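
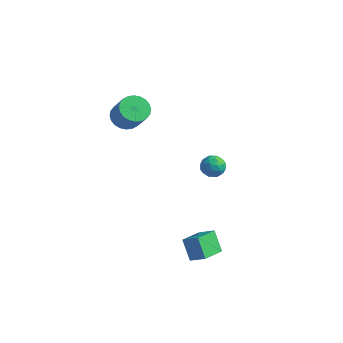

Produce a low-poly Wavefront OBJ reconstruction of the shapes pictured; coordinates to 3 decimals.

v 0.309 4.085 -0.641
v 0.998 3.855 -0.522
v 0.002 2.985 -0.978
v 0.691 2.755 -0.859
v 0.264 2.947 -0.291
v 0.454 3.627 -0.083
v 0.546 3.213 -1.417
v 0.736 3.893 -1.209
v 1.145 3.317 -1.002
v 0.97 3.152 -0.306
v 0.03 3.688 -1.194
v -0.145 3.523 -0.498
v 0.681 4.067 -0.552
v 0.319 2.773 -0.948
v 0.068 2.886 -0.614
v 0.473 2.751 -0.545
v 0.361 3.932 -0.294
v 0.766 3.797 -0.224
v 0.334 3.264 -0.088
v 0.234 3.043 -1.276
v 0.639 2.908 -1.206
v 0.527 4.089 -0.955
v 0.932 3.954 -0.886
v 0.666 3.576 -1.412
v 1.172 3.615 -0.764
v 0.991 2.969 -0.962
v 0.906 3.238 -1.29
v 1.018 3.637 -1.168
v 1.069 3.519 -0.355
v 0.889 2.872 -0.553
v 0.638 2.985 -0.219
v 0.749 3.384 -0.097
v 1.156 3.202 -0.637
v 0.111 3.968 -0.947
v -0.069 3.321 -1.145
v 0.251 3.456 -1.403
v 0.362 3.855 -1.281
v 0.009 3.871 -0.538
v -0.172 3.225 -0.736
v -0.018 3.203 -0.332
v 0.094 3.602 -0.21
v -0.156 3.638 -0.863
v -3.545 1.222 2.586
v -3.071 0.698 2.096
v -2.141 0.374 3.344
v -2.615 0.898 3.834
v -2.911 0.99 2.053
v -1.981 0.666 3.301
v -2.848 1.318 2.091
v -1.918 0.993 3.34
v -2.891 1.631 2.205
v -1.961 1.306 3.453
v -3.034 1.881 2.376
v -2.104 1.557 3.624
v -3.254 2.032 2.58
v -2.324 1.707 3.828
v -3.519 2.059 2.784
v -2.589 1.734 4.032
v -3.788 1.959 2.958
v -2.858 1.634 4.206
v -4.019 1.746 3.076
v -3.089 1.422 4.324
v -4.179 1.454 3.119
v -3.249 1.13 4.367
v -4.242 1.127 3.08
v -3.312 0.802 4.329
v -4.199 0.814 2.967
v -3.269 0.489 4.215
v -4.056 0.563 2.796
v -3.126 0.239 4.044
v -3.836 0.413 2.592
v -2.906 0.088 3.84
v -3.571 0.386 2.388
v -2.641 0.061 3.636
v -3.302 0.486 2.214
v -2.372 0.161 3.462
v 3.456 -2.19 -3.011
v 2.76 -1.921 -1.946
v 3.435 -0.826 -3.368
v 2.74 -0.558 -2.303
v 4.3 -2.042 -2.497
v 3.605 -1.774 -1.432
v 4.28 -0.679 -2.854
v 3.584 -0.41 -1.789
f 1 38 17
f 38 12 41
f 17 41 6
f 38 41 17
f 1 17 13
f 17 6 18
f 13 18 2
f 17 18 13
f 1 13 22
f 13 2 23
f 22 23 8
f 13 23 22
f 1 22 34
f 22 8 37
f 34 37 11
f 22 37 34
f 1 34 38
f 34 11 42
f 38 42 12
f 34 42 38
f 2 18 29
f 18 6 32
f 29 32 10
f 18 32 29
f 6 41 19
f 41 12 40
f 19 40 5
f 41 40 19
f 12 42 39
f 42 11 35
f 39 35 3
f 42 35 39
f 11 37 36
f 37 8 24
f 36 24 7
f 37 24 36
f 8 23 28
f 23 2 25
f 28 25 9
f 23 25 28
f 4 30 16
f 30 10 31
f 16 31 5
f 30 31 16
f 4 16 14
f 16 5 15
f 14 15 3
f 16 15 14
f 4 14 21
f 14 3 20
f 21 20 7
f 14 20 21
f 4 21 26
f 21 7 27
f 26 27 9
f 21 27 26
f 4 26 30
f 26 9 33
f 30 33 10
f 26 33 30
f 5 31 19
f 31 10 32
f 19 32 6
f 31 32 19
f 3 15 39
f 15 5 40
f 39 40 12
f 15 40 39
f 7 20 36
f 20 3 35
f 36 35 11
f 20 35 36
f 9 27 28
f 27 7 24
f 28 24 8
f 27 24 28
f 10 33 29
f 33 9 25
f 29 25 2
f 33 25 29
f 44 43 47
f 44 47 45
f 45 47 48
f 45 48 46
f 47 43 49
f 47 49 48
f 48 49 50
f 48 50 46
f 49 43 51
f 49 51 50
f 50 51 52
f 50 52 46
f 51 43 53
f 51 53 52
f 52 53 54
f 52 54 46
f 53 43 55
f 53 55 54
f 54 55 56
f 54 56 46
f 55 43 57
f 55 57 56
f 56 57 58
f 56 58 46
f 57 43 59
f 57 59 58
f 58 59 60
f 58 60 46
f 59 43 61
f 59 61 60
f 60 61 62
f 60 62 46
f 61 43 63
f 61 63 62
f 62 63 64
f 62 64 46
f 63 43 65
f 63 65 64
f 64 65 66
f 64 66 46
f 65 43 67
f 65 67 66
f 66 67 68
f 66 68 46
f 67 43 69
f 67 69 68
f 68 69 70
f 68 70 46
f 69 43 71
f 69 71 70
f 70 71 72
f 70 72 46
f 71 43 73
f 71 73 72
f 72 73 74
f 72 74 46
f 73 43 75
f 73 75 74
f 74 75 76
f 74 76 46
f 75 43 44
f 75 44 76
f 76 44 45
f 76 45 46
f 78 80 77
f 81 78 77
f 77 80 79
f 79 81 77
f 78 84 80
f 82 78 81
f 82 84 78
f 80 84 79
f 83 81 79
f 79 84 83
f 83 82 81
f 84 82 83



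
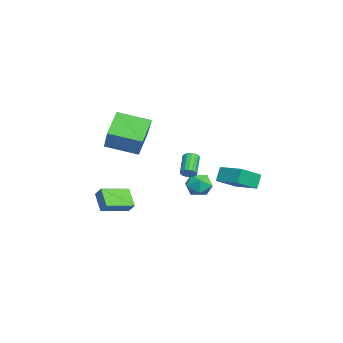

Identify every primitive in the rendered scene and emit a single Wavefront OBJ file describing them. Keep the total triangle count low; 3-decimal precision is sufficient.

v -1.621 1.905 -1.499
v -1.054 2.238 -2.195
v -1.846 0.602 -2.305
v -1.279 0.935 -3.001
v -0.906 0.697 -2.153
v -0.767 1.502 -1.654
v -2.133 1.338 -2.846
v -1.994 2.143 -2.347
v -1.371 1.887 -3.027
v -0.612 1.491 -2.599
v -2.288 1.349 -1.901
v -1.529 0.953 -1.473
v -0.805 -2.767 -4.199
v -1.836 -3.147 -3.192
v -0.363 -2.379 -3.599
v -1.394 -2.759 -2.593
v 0.134 -4.381 -3.847
v -0.897 -4.761 -2.841
v 0.576 -3.993 -3.248
v -0.455 -4.373 -2.241
v 0.089 0.818 -0.76
v 0.384 1.06 -0.421
v -0.814 1.203 0.519
v -1.109 0.962 0.18
v 0.296 1.24 -0.561
v -0.902 1.383 0.38
v 0.161 1.323 -0.746
v -1.038 1.467 0.194
v 0.009 1.291 -0.934
v -1.189 1.434 0.006
v -0.124 1.15 -1.083
v -1.323 1.294 -0.143
v -0.209 0.934 -1.158
v -1.407 1.077 -0.217
v -0.225 0.691 -1.141
v -1.423 0.834 -0.201
v -0.169 0.477 -1.037
v -1.368 0.621 -0.097
v -0.054 0.341 -0.87
v -1.253 0.485 0.07
v 0.094 0.315 -0.678
v -1.105 0.459 0.263
v 0.24 0.404 -0.504
v -0.958 0.547 0.436
v 0.353 0.588 -0.389
v -0.846 0.731 0.551
v 0.404 0.824 -0.359
v -0.794 0.968 0.581
v 3.847 2.409 0.043
v 3.388 2.643 0.946
v 2.808 3.537 -0.778
v 2.348 3.771 0.125
v 4.952 3.609 0.295
v 4.492 3.843 1.198
v 3.912 4.737 -0.526
v 3.453 4.971 0.377
v 1.401 -4.058 1.85
v 0.062 -3.574 3.093
v 1.601 -2.047 1.281
v 0.262 -1.562 2.524
v 2.918 -3.778 3.376
v 1.579 -3.293 4.619
v 3.118 -1.766 2.807
v 1.779 -1.282 4.05
f 1 12 6
f 1 6 2
f 1 2 8
f 1 8 11
f 1 11 12
f 2 6 10
f 6 12 5
f 12 11 3
f 11 8 7
f 8 2 9
f 4 10 5
f 4 5 3
f 4 3 7
f 4 7 9
f 4 9 10
f 5 10 6
f 3 5 12
f 7 3 11
f 9 7 8
f 10 9 2
f 14 16 13
f 17 14 13
f 13 16 15
f 15 17 13
f 14 20 16
f 18 14 17
f 18 20 14
f 16 20 15
f 19 17 15
f 15 20 19
f 19 18 17
f 20 18 19
f 22 21 25
f 22 25 23
f 23 25 26
f 23 26 24
f 25 21 27
f 25 27 26
f 26 27 28
f 26 28 24
f 27 21 29
f 27 29 28
f 28 29 30
f 28 30 24
f 29 21 31
f 29 31 30
f 30 31 32
f 30 32 24
f 31 21 33
f 31 33 32
f 32 33 34
f 32 34 24
f 33 21 35
f 33 35 34
f 34 35 36
f 34 36 24
f 35 21 37
f 35 37 36
f 36 37 38
f 36 38 24
f 37 21 39
f 37 39 38
f 38 39 40
f 38 40 24
f 39 21 41
f 39 41 40
f 40 41 42
f 40 42 24
f 41 21 43
f 41 43 42
f 42 43 44
f 42 44 24
f 43 21 45
f 43 45 44
f 44 45 46
f 44 46 24
f 45 21 47
f 45 47 46
f 46 47 48
f 46 48 24
f 47 21 22
f 47 22 48
f 48 22 23
f 48 23 24
f 50 52 49
f 53 50 49
f 49 52 51
f 51 53 49
f 50 56 52
f 54 50 53
f 54 56 50
f 52 56 51
f 55 53 51
f 51 56 55
f 55 54 53
f 56 54 55
f 58 60 57
f 61 58 57
f 57 60 59
f 59 61 57
f 58 64 60
f 62 58 61
f 62 64 58
f 60 64 59
f 63 61 59
f 59 64 63
f 63 62 61
f 64 62 63



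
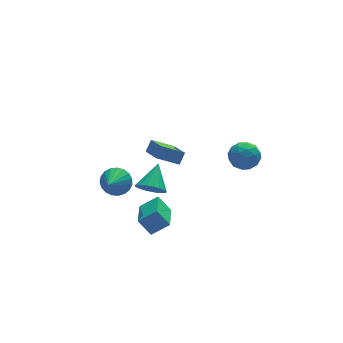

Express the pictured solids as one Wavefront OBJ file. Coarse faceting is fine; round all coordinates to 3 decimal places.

v -0.662 -0.55 -1.103
v 0.084 -0.607 -1.688
v 0.282 0.63 -0.017
v -0.117 -0.305 -1.842
v -0.413 -0.044 -1.868
v -0.752 0.129 -1.761
v -1.075 0.184 -1.541
v -1.327 0.113 -1.245
v -1.464 -0.073 -0.924
v -1.461 -0.341 -0.635
v -1.321 -0.646 -0.426
v -1.067 -0.934 -0.334
v -0.742 -1.155 -0.375
v -0.404 -1.272 -0.542
v -0.11 -1.264 -0.806
v 0.089 -1.132 -1.121
v 0.157 -0.9 -1.433
v 3.116 -2.84 2.7
v 3.884 -2.69 3.338
v 4.076 -3.77 1.762
v 4.844 -3.62 2.4
v 4.052 -4.178 2.685
v 3.459 -3.603 3.265
v 4.501 -2.857 1.835
v 3.908 -2.282 2.415
v 4.74 -2.701 2.803
v 4.463 -3.517 3.329
v 3.497 -2.943 1.771
v 3.22 -3.759 2.297
v 3.416 -2.683 3.102
v 4.544 -3.777 1.998
v 4.079 -4.104 2.166
v 4.53 -4.017 2.541
v 3.166 -3.22 3.058
v 3.617 -3.132 3.433
v 3.716 -4.006 3.049
v 4.343 -3.328 1.667
v 4.794 -3.24 2.042
v 3.43 -2.443 2.559
v 3.881 -2.356 2.934
v 4.244 -2.454 2.051
v 4.37 -2.602 3.162
v 4.935 -3.149 2.611
v 4.733 -2.7 2.279
v 4.384 -2.362 2.62
v 4.207 -3.082 3.471
v 4.772 -3.628 2.919
v 4.306 -3.956 3.087
v 3.957 -3.618 3.428
v 4.71 -3.088 3.157
v 3.188 -2.832 2.181
v 3.753 -3.378 1.629
v 4.003 -2.842 1.672
v 3.654 -2.504 2.013
v 3.025 -3.311 2.489
v 3.59 -3.858 1.938
v 3.576 -4.098 2.48
v 3.227 -3.76 2.821
v 3.25 -3.372 1.943
v 2.213 3.829 -2.667
v 2.125 1.912 -1.744
v 0.885 4.233 -1.955
v 0.797 2.316 -1.032
v 2.683 4.144 -1.968
v 2.595 2.227 -1.045
v 1.355 4.548 -1.256
v 1.267 2.631 -0.333
v -2.901 -4.358 -0.056
v -1.87 -4.602 0.68
v -2.1 -2.519 -0.568
v -1.069 -2.763 0.167
v -2.331 -4.877 -1.027
v -1.3 -5.121 -0.292
v -1.53 -3.038 -1.54
v -0.499 -3.282 -0.804
v -1.776 2.217 -2.328
v -1.204 1.479 -2.687
v -2.704 1.023 -1.352
v -0.994 1.593 -2.347
v -0.919 1.816 -2.003
v -0.992 2.107 -1.716
v -1.201 2.418 -1.535
v -1.509 2.694 -1.491
v -1.863 2.887 -1.591
v -2.202 2.965 -1.819
v -2.467 2.913 -2.135
v -2.613 2.741 -2.484
v -2.614 2.478 -2.807
v -2.47 2.17 -3.046
v -2.206 1.87 -3.161
v -1.867 1.63 -3.133
v -1.513 1.492 -2.965
f 2 1 4
f 2 4 3
f 4 1 5
f 4 5 3
f 5 1 6
f 5 6 3
f 6 1 7
f 6 7 3
f 7 1 8
f 7 8 3
f 8 1 9
f 8 9 3
f 9 1 10
f 9 10 3
f 10 1 11
f 10 11 3
f 11 1 12
f 11 12 3
f 12 1 13
f 12 13 3
f 13 1 14
f 13 14 3
f 14 1 15
f 14 15 3
f 15 1 16
f 15 16 3
f 16 1 17
f 16 17 3
f 17 1 2
f 17 2 3
f 18 55 34
f 55 29 58
f 34 58 23
f 55 58 34
f 18 34 30
f 34 23 35
f 30 35 19
f 34 35 30
f 18 30 39
f 30 19 40
f 39 40 25
f 30 40 39
f 18 39 51
f 39 25 54
f 51 54 28
f 39 54 51
f 18 51 55
f 51 28 59
f 55 59 29
f 51 59 55
f 19 35 46
f 35 23 49
f 46 49 27
f 35 49 46
f 23 58 36
f 58 29 57
f 36 57 22
f 58 57 36
f 29 59 56
f 59 28 52
f 56 52 20
f 59 52 56
f 28 54 53
f 54 25 41
f 53 41 24
f 54 41 53
f 25 40 45
f 40 19 42
f 45 42 26
f 40 42 45
f 21 47 33
f 47 27 48
f 33 48 22
f 47 48 33
f 21 33 31
f 33 22 32
f 31 32 20
f 33 32 31
f 21 31 38
f 31 20 37
f 38 37 24
f 31 37 38
f 21 38 43
f 38 24 44
f 43 44 26
f 38 44 43
f 21 43 47
f 43 26 50
f 47 50 27
f 43 50 47
f 22 48 36
f 48 27 49
f 36 49 23
f 48 49 36
f 20 32 56
f 32 22 57
f 56 57 29
f 32 57 56
f 24 37 53
f 37 20 52
f 53 52 28
f 37 52 53
f 26 44 45
f 44 24 41
f 45 41 25
f 44 41 45
f 27 50 46
f 50 26 42
f 46 42 19
f 50 42 46
f 61 63 60
f 64 61 60
f 60 63 62
f 62 64 60
f 61 67 63
f 65 61 64
f 65 67 61
f 63 67 62
f 66 64 62
f 62 67 66
f 66 65 64
f 67 65 66
f 69 71 68
f 72 69 68
f 68 71 70
f 70 72 68
f 69 75 71
f 73 69 72
f 73 75 69
f 71 75 70
f 74 72 70
f 70 75 74
f 74 73 72
f 75 73 74
f 77 76 79
f 77 79 78
f 79 76 80
f 79 80 78
f 80 76 81
f 80 81 78
f 81 76 82
f 81 82 78
f 82 76 83
f 82 83 78
f 83 76 84
f 83 84 78
f 84 76 85
f 84 85 78
f 85 76 86
f 85 86 78
f 86 76 87
f 86 87 78
f 87 76 88
f 87 88 78
f 88 76 89
f 88 89 78
f 89 76 90
f 89 90 78
f 90 76 91
f 90 91 78
f 91 76 92
f 91 92 78
f 92 76 77
f 92 77 78



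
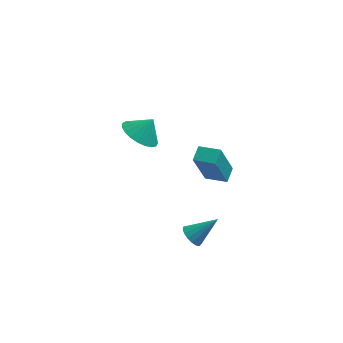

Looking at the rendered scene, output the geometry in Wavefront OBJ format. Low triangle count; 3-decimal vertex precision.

v 0.868 -2.031 2.146
v 0.31 -2.524 4.12
v 1.111 -1.3 2.397
v 0.553 -1.793 4.371
v 1.867 -2.427 2.329
v 1.309 -2.92 4.303
v 2.11 -1.696 2.58
v 1.552 -2.189 4.554
v 0.29 -1.867 -2.778
v 0.64 -2.34 -3.03
v 1.49 -1.533 -1.742
v 0.716 -2.095 -3.198
v 0.695 -1.798 -3.269
v 0.581 -1.517 -3.228
v 0.4 -1.316 -3.084
v 0.195 -1.241 -2.869
v 0.011 -1.31 -2.634
v -0.109 -1.506 -2.432
v -0.138 -1.785 -2.309
v -0.068 -2.083 -2.294
v 0.084 -2.332 -2.389
v 0.283 -2.474 -2.574
v 0.484 -2.477 -2.805
v -2.237 2.104 1.059
v -1.462 2.361 0.431
v -1.603 2.396 1.961
v -1.677 2.73 0.463
v -1.989 2.991 0.598
v -2.344 3.098 0.812
v -2.68 3.034 1.07
v -2.94 2.809 1.325
v -3.078 2.462 1.535
v -3.071 2.053 1.662
v -2.919 1.653 1.685
v -2.65 1.331 1.6
v -2.309 1.143 1.422
v -1.956 1.121 1.18
v -1.652 1.269 0.918
v -1.448 1.561 0.68
v -1.381 1.947 0.508
f 2 4 1
f 5 2 1
f 1 4 3
f 3 5 1
f 2 8 4
f 6 2 5
f 6 8 2
f 4 8 3
f 7 5 3
f 3 8 7
f 7 6 5
f 8 6 7
f 10 9 12
f 10 12 11
f 12 9 13
f 12 13 11
f 13 9 14
f 13 14 11
f 14 9 15
f 14 15 11
f 15 9 16
f 15 16 11
f 16 9 17
f 16 17 11
f 17 9 18
f 17 18 11
f 18 9 19
f 18 19 11
f 19 9 20
f 19 20 11
f 20 9 21
f 20 21 11
f 21 9 22
f 21 22 11
f 22 9 23
f 22 23 11
f 23 9 10
f 23 10 11
f 25 24 27
f 25 27 26
f 27 24 28
f 27 28 26
f 28 24 29
f 28 29 26
f 29 24 30
f 29 30 26
f 30 24 31
f 30 31 26
f 31 24 32
f 31 32 26
f 32 24 33
f 32 33 26
f 33 24 34
f 33 34 26
f 34 24 35
f 34 35 26
f 35 24 36
f 35 36 26
f 36 24 37
f 36 37 26
f 37 24 38
f 37 38 26
f 38 24 39
f 38 39 26
f 39 24 40
f 39 40 26
f 40 24 25
f 40 25 26



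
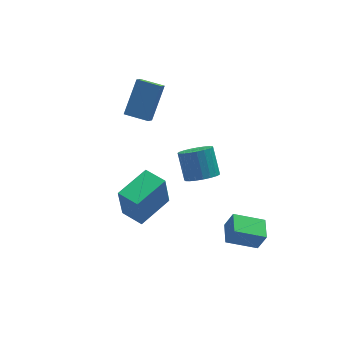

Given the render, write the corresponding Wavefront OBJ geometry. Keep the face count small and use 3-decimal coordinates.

v 2.451 1.602 -3.549
v 3.176 1.323 -3.287
v 3.154 2.3 -2.188
v 2.429 2.578 -2.451
v 3.269 1.569 -3.504
v 3.247 2.546 -2.405
v 3.221 1.821 -3.728
v 3.198 2.797 -2.63
v 3.039 2.035 -3.922
v 3.017 3.011 -2.824
v 2.756 2.174 -4.052
v 2.734 3.15 -2.953
v 2.42 2.214 -4.094
v 2.398 3.19 -2.996
v 2.09 2.148 -4.042
v 2.067 3.125 -2.944
v 1.822 1.988 -3.905
v 1.799 2.964 -2.807
v 1.662 1.761 -3.707
v 1.64 2.738 -2.608
v 1.64 1.506 -3.481
v 1.617 2.483 -2.383
v 1.757 1.268 -3.267
v 1.735 2.245 -2.169
v 1.995 1.088 -3.102
v 1.972 2.065 -2.003
v 2.311 0.996 -3.014
v 2.289 1.973 -1.916
v 2.652 1.01 -3.019
v 2.63 1.986 -1.92
v 2.958 1.125 -3.115
v 2.936 2.102 -2.017
v -1.75 -3.232 -0.334
v -1.946 -3.323 1.282
v -2.321 -2.304 -0.351
v -2.517 -2.395 1.265
v -0.283 -2.325 -0.105
v -0.479 -2.416 1.511
v -0.854 -1.397 -0.122
v -1.05 -1.488 1.494
v -0.891 2.482 1.409
v -0.023 3.43 2.754
v -0.558 3.022 0.814
v 0.309 3.971 2.158
v 0.011 1.809 1.302
v 0.878 2.758 2.646
v 0.343 2.35 0.706
v 1.211 3.298 2.051
v 2.185 -2.547 -3.889
v 2.519 -2.712 -2.971
v 2.469 -1.529 -3.809
v 2.803 -1.694 -2.892
v 3.557 -2.886 -4.448
v 3.891 -3.051 -3.531
v 3.841 -1.868 -4.369
v 4.175 -2.033 -3.451
f 2 1 5
f 2 5 3
f 3 5 6
f 3 6 4
f 5 1 7
f 5 7 6
f 6 7 8
f 6 8 4
f 7 1 9
f 7 9 8
f 8 9 10
f 8 10 4
f 9 1 11
f 9 11 10
f 10 11 12
f 10 12 4
f 11 1 13
f 11 13 12
f 12 13 14
f 12 14 4
f 13 1 15
f 13 15 14
f 14 15 16
f 14 16 4
f 15 1 17
f 15 17 16
f 16 17 18
f 16 18 4
f 17 1 19
f 17 19 18
f 18 19 20
f 18 20 4
f 19 1 21
f 19 21 20
f 20 21 22
f 20 22 4
f 21 1 23
f 21 23 22
f 22 23 24
f 22 24 4
f 23 1 25
f 23 25 24
f 24 25 26
f 24 26 4
f 25 1 27
f 25 27 26
f 26 27 28
f 26 28 4
f 27 1 29
f 27 29 28
f 28 29 30
f 28 30 4
f 29 1 31
f 29 31 30
f 30 31 32
f 30 32 4
f 31 1 2
f 31 2 32
f 32 2 3
f 32 3 4
f 34 36 33
f 37 34 33
f 33 36 35
f 35 37 33
f 34 40 36
f 38 34 37
f 38 40 34
f 36 40 35
f 39 37 35
f 35 40 39
f 39 38 37
f 40 38 39
f 42 44 41
f 45 42 41
f 41 44 43
f 43 45 41
f 42 48 44
f 46 42 45
f 46 48 42
f 44 48 43
f 47 45 43
f 43 48 47
f 47 46 45
f 48 46 47
f 50 52 49
f 53 50 49
f 49 52 51
f 51 53 49
f 50 56 52
f 54 50 53
f 54 56 50
f 52 56 51
f 55 53 51
f 51 56 55
f 55 54 53
f 56 54 55



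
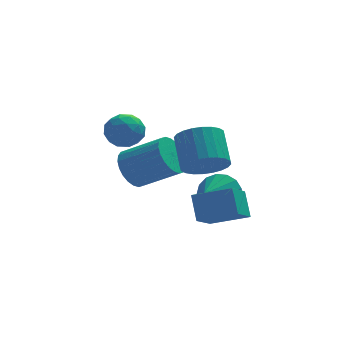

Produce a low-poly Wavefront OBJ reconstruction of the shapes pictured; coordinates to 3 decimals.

v 3.291 -0.513 -3.205
v 4.003 -0.573 -2.395
v 2.469 -1.487 -2.555
v 3.678 -0.2 -2.247
v 3.264 0.102 -2.318
v 2.857 0.263 -2.592
v 2.548 0.246 -3.007
v 2.411 0.055 -3.467
v 2.474 -0.266 -3.867
v 2.725 -0.644 -4.116
v 3.105 -0.992 -4.155
v 3.528 -1.23 -3.977
v 3.897 -1.304 -3.623
v 4.126 -1.197 -3.172
v 4.165 -0.933 -2.729
v -1.6 -0.89 1.536
v -0.816 -0.51 1.849
v -0.804 -1.87 0.731
v -0.02 -1.49 1.044
v -0.565 -1.968 1.62
v -1.057 -1.363 2.117
v -0.563 -1.017 0.463
v -1.055 -0.412 0.96
v -0.176 -0.589 1.186
v -0.176 -1.177 1.901
v -1.444 -1.203 0.679
v -1.444 -1.791 1.394
v -1.278 -0.614 1.763
v -0.342 -1.766 0.817
v -0.662 -2.047 1.155
v -0.202 -1.824 1.339
v -1.419 -1.115 1.921
v -0.959 -0.892 2.105
v -0.811 -1.749 1.97
v -0.661 -1.488 0.475
v -0.201 -1.265 0.659
v -1.418 -0.556 1.241
v -0.958 -0.333 1.425
v -0.809 -0.631 0.61
v -0.441 -0.437 1.557
v 0.027 -1.013 1.084
v -0.292 -0.735 0.743
v -0.581 -0.379 1.035
v -0.441 -0.783 1.977
v 0.027 -1.359 1.504
v -0.293 -1.64 1.843
v -0.583 -1.284 2.135
v -0.065 -0.829 1.588
v -1.647 -1.021 1.076
v -1.179 -1.597 0.603
v -1.037 -1.096 0.445
v -1.327 -0.74 0.737
v -1.647 -1.367 1.496
v -1.179 -1.943 1.023
v -1.039 -2.001 1.545
v -1.328 -1.645 1.837
v -1.555 -1.551 0.992
v 2.001 -4.434 0.69
v 2.391 -3.832 -0.049
v 2.35 -2.504 1.011
v 1.959 -3.106 1.75
v 1.997 -3.792 -0.115
v 1.956 -2.463 0.945
v 1.603 -3.849 -0.059
v 1.562 -2.521 1.001
v 1.27 -3.995 0.112
v 1.229 -2.667 1.172
v 1.048 -4.208 0.37
v 1.007 -2.88 1.43
v 0.971 -4.456 0.677
v 0.93 -3.128 1.737
v 1.051 -4.7 0.986
v 1.009 -3.372 2.046
v 1.275 -4.904 1.25
v 1.234 -3.576 2.31
v 1.61 -5.036 1.429
v 1.569 -3.708 2.489
v 2.004 -5.077 1.495
v 1.963 -3.748 2.555
v 2.398 -5.019 1.439
v 2.357 -3.691 2.499
v 2.731 -4.873 1.268
v 2.69 -3.545 2.328
v 2.953 -4.66 1.01
v 2.912 -3.332 2.07
v 3.03 -4.412 0.703
v 2.989 -3.084 1.763
v 2.951 -4.168 0.394
v 2.909 -2.84 1.454
v 2.726 -3.964 0.13
v 2.685 -2.636 1.19
v 2.422 -3.152 -3.426
v 1.663 -4.324 -2.509
v 2.343 -2.296 -2.398
v 1.584 -3.468 -1.481
v 3.996 -3.712 -2.839
v 3.237 -4.884 -1.922
v 3.917 -2.856 -1.811
v 3.158 -4.028 -0.894
v -0.25 0.878 -2.118
v 0.176 0.517 -2.995
v 1.816 -0.258 -1.879
v 1.39 0.102 -1.002
v 0.338 0.889 -2.975
v 1.979 0.113 -1.86
v 0.411 1.259 -2.825
v 2.051 0.483 -1.709
v 0.383 1.57 -2.567
v 2.023 0.795 -1.451
v 0.258 1.777 -2.24
v 1.898 1.001 -1.124
v 0.056 1.846 -1.895
v 1.697 1.071 -0.779
v -0.192 1.768 -1.584
v 1.448 0.993 -0.468
v -0.449 1.555 -1.354
v 1.191 0.779 -0.238
v -0.676 1.238 -1.241
v 0.964 0.463 -0.125
v -0.839 0.867 -1.26
v 0.802 0.091 -0.145
v -0.911 0.497 -1.411
v 0.729 -0.279 -0.295
v -0.883 0.185 -1.669
v 0.757 -0.59 -0.553
v -0.758 -0.021 -1.996
v 0.882 -0.797 -0.88
v -0.557 -0.091 -2.341
v 1.084 -0.866 -1.225
v -0.308 -0.013 -2.652
v 1.332 -0.788 -1.536
v -0.051 0.201 -2.882
v 1.589 -0.575 -1.766
f 2 1 4
f 2 4 3
f 4 1 5
f 4 5 3
f 5 1 6
f 5 6 3
f 6 1 7
f 6 7 3
f 7 1 8
f 7 8 3
f 8 1 9
f 8 9 3
f 9 1 10
f 9 10 3
f 10 1 11
f 10 11 3
f 11 1 12
f 11 12 3
f 12 1 13
f 12 13 3
f 13 1 14
f 13 14 3
f 14 1 15
f 14 15 3
f 15 1 2
f 15 2 3
f 16 53 32
f 53 27 56
f 32 56 21
f 53 56 32
f 16 32 28
f 32 21 33
f 28 33 17
f 32 33 28
f 16 28 37
f 28 17 38
f 37 38 23
f 28 38 37
f 16 37 49
f 37 23 52
f 49 52 26
f 37 52 49
f 16 49 53
f 49 26 57
f 53 57 27
f 49 57 53
f 17 33 44
f 33 21 47
f 44 47 25
f 33 47 44
f 21 56 34
f 56 27 55
f 34 55 20
f 56 55 34
f 27 57 54
f 57 26 50
f 54 50 18
f 57 50 54
f 26 52 51
f 52 23 39
f 51 39 22
f 52 39 51
f 23 38 43
f 38 17 40
f 43 40 24
f 38 40 43
f 19 45 31
f 45 25 46
f 31 46 20
f 45 46 31
f 19 31 29
f 31 20 30
f 29 30 18
f 31 30 29
f 19 29 36
f 29 18 35
f 36 35 22
f 29 35 36
f 19 36 41
f 36 22 42
f 41 42 24
f 36 42 41
f 19 41 45
f 41 24 48
f 45 48 25
f 41 48 45
f 20 46 34
f 46 25 47
f 34 47 21
f 46 47 34
f 18 30 54
f 30 20 55
f 54 55 27
f 30 55 54
f 22 35 51
f 35 18 50
f 51 50 26
f 35 50 51
f 24 42 43
f 42 22 39
f 43 39 23
f 42 39 43
f 25 48 44
f 48 24 40
f 44 40 17
f 48 40 44
f 59 58 62
f 59 62 60
f 60 62 63
f 60 63 61
f 62 58 64
f 62 64 63
f 63 64 65
f 63 65 61
f 64 58 66
f 64 66 65
f 65 66 67
f 65 67 61
f 66 58 68
f 66 68 67
f 67 68 69
f 67 69 61
f 68 58 70
f 68 70 69
f 69 70 71
f 69 71 61
f 70 58 72
f 70 72 71
f 71 72 73
f 71 73 61
f 72 58 74
f 72 74 73
f 73 74 75
f 73 75 61
f 74 58 76
f 74 76 75
f 75 76 77
f 75 77 61
f 76 58 78
f 76 78 77
f 77 78 79
f 77 79 61
f 78 58 80
f 78 80 79
f 79 80 81
f 79 81 61
f 80 58 82
f 80 82 81
f 81 82 83
f 81 83 61
f 82 58 84
f 82 84 83
f 83 84 85
f 83 85 61
f 84 58 86
f 84 86 85
f 85 86 87
f 85 87 61
f 86 58 88
f 86 88 87
f 87 88 89
f 87 89 61
f 88 58 90
f 88 90 89
f 89 90 91
f 89 91 61
f 90 58 59
f 90 59 91
f 91 59 60
f 91 60 61
f 93 95 92
f 96 93 92
f 92 95 94
f 94 96 92
f 93 99 95
f 97 93 96
f 97 99 93
f 95 99 94
f 98 96 94
f 94 99 98
f 98 97 96
f 99 97 98
f 101 100 104
f 101 104 102
f 102 104 105
f 102 105 103
f 104 100 106
f 104 106 105
f 105 106 107
f 105 107 103
f 106 100 108
f 106 108 107
f 107 108 109
f 107 109 103
f 108 100 110
f 108 110 109
f 109 110 111
f 109 111 103
f 110 100 112
f 110 112 111
f 111 112 113
f 111 113 103
f 112 100 114
f 112 114 113
f 113 114 115
f 113 115 103
f 114 100 116
f 114 116 115
f 115 116 117
f 115 117 103
f 116 100 118
f 116 118 117
f 117 118 119
f 117 119 103
f 118 100 120
f 118 120 119
f 119 120 121
f 119 121 103
f 120 100 122
f 120 122 121
f 121 122 123
f 121 123 103
f 122 100 124
f 122 124 123
f 123 124 125
f 123 125 103
f 124 100 126
f 124 126 125
f 125 126 127
f 125 127 103
f 126 100 128
f 126 128 127
f 127 128 129
f 127 129 103
f 128 100 130
f 128 130 129
f 129 130 131
f 129 131 103
f 130 100 132
f 130 132 131
f 131 132 133
f 131 133 103
f 132 100 101
f 132 101 133
f 133 101 102
f 133 102 103



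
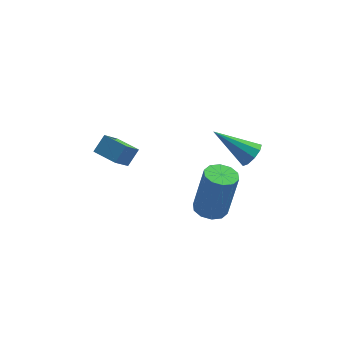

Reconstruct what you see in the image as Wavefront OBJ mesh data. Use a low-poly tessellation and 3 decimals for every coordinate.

v 2.359 -0.353 0.496
v 2.715 -0.153 0.921
v 0.921 -0.027 1.544
v 2.607 0.15 0.678
v 2.382 0.218 0.349
v 2.147 0.018 0.089
v 2.011 -0.355 0.019
v 2.038 -0.728 0.172
v 2.215 -0.925 0.476
v 2.46 -0.855 0.79
v 2.657 -0.55 0.965
v 0.834 1.419 -4.713
v 1.294 0.881 -4.772
v 1.706 1.004 -2.666
v 1.246 1.541 -2.607
v 1.513 1.255 -4.837
v 1.926 1.378 -2.73
v 1.473 1.692 -4.855
v 1.886 1.815 -2.748
v 1.189 2.024 -4.818
v 1.602 2.147 -2.712
v 0.769 2.125 -4.742
v 1.182 2.248 -2.635
v 0.374 1.956 -4.654
v 0.786 2.079 -2.548
v 0.154 1.582 -4.59
v 0.567 1.705 -2.483
v 0.194 1.145 -4.572
v 0.607 1.268 -2.465
v 0.478 0.813 -4.608
v 0.891 0.936 -2.502
v 0.898 0.712 -4.685
v 1.311 0.835 -2.578
v -3.706 1.691 -1.445
v -3.306 2.174 -0.856
v -3.267 2.458 -2.372
v -2.867 2.94 -1.783
v -2.833 1.08 -1.537
v -2.433 1.562 -0.948
v -2.394 1.846 -2.464
v -1.994 2.329 -1.875
f 2 1 4
f 2 4 3
f 4 1 5
f 4 5 3
f 5 1 6
f 5 6 3
f 6 1 7
f 6 7 3
f 7 1 8
f 7 8 3
f 8 1 9
f 8 9 3
f 9 1 10
f 9 10 3
f 10 1 11
f 10 11 3
f 11 1 2
f 11 2 3
f 13 12 16
f 13 16 14
f 14 16 17
f 14 17 15
f 16 12 18
f 16 18 17
f 17 18 19
f 17 19 15
f 18 12 20
f 18 20 19
f 19 20 21
f 19 21 15
f 20 12 22
f 20 22 21
f 21 22 23
f 21 23 15
f 22 12 24
f 22 24 23
f 23 24 25
f 23 25 15
f 24 12 26
f 24 26 25
f 25 26 27
f 25 27 15
f 26 12 28
f 26 28 27
f 27 28 29
f 27 29 15
f 28 12 30
f 28 30 29
f 29 30 31
f 29 31 15
f 30 12 32
f 30 32 31
f 31 32 33
f 31 33 15
f 32 12 13
f 32 13 33
f 33 13 14
f 33 14 15
f 35 37 34
f 38 35 34
f 34 37 36
f 36 38 34
f 35 41 37
f 39 35 38
f 39 41 35
f 37 41 36
f 40 38 36
f 36 41 40
f 40 39 38
f 41 39 40



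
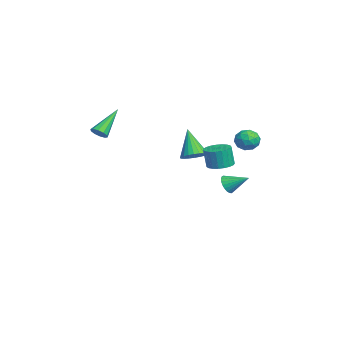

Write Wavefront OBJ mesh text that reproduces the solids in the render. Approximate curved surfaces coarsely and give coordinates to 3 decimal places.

v -0.171 1.25 -0.719
v 0.415 0.898 -0.437
v -1.089 0.97 0.839
v 0.469 1.17 -0.357
v 0.425 1.454 -0.331
v 0.291 1.707 -0.365
v 0.086 1.891 -0.453
v -0.158 1.977 -0.581
v -0.404 1.952 -0.73
v -0.615 1.821 -0.878
v -0.758 1.602 -1.001
v -0.811 1.33 -1.082
v -0.767 1.046 -1.107
v -0.633 0.793 -1.073
v -0.428 0.609 -0.986
v -0.184 0.523 -0.857
v 0.062 0.548 -0.708
v 0.272 0.679 -0.561
v 0.055 4.477 0.292
v 0.53 4.455 0.826
v 0.11 3.325 0.194
v 0.585 3.303 0.728
v -0.094 3.481 0.862
v -0.128 4.193 0.922
v 0.768 3.587 0.098
v 0.734 4.299 0.158
v 0.971 3.905 0.706
v 0.438 3.839 1.178
v 0.202 3.941 -0.158
v -0.331 3.875 0.314
v 0.287 4.567 0.567
v 0.353 3.213 0.453
v -0.047 3.318 0.531
v 0.232 3.305 0.845
v -0.1 4.413 0.624
v 0.18 4.4 0.938
v -0.187 3.828 0.959
v 0.46 3.38 0.082
v 0.74 3.367 0.396
v 0.408 4.475 0.175
v 0.687 4.462 0.489
v 0.827 3.952 0.061
v 0.826 4.23 0.811
v 0.859 3.554 0.753
v 0.966 3.721 0.383
v 0.946 4.139 0.419
v 0.513 4.192 1.088
v 0.545 3.515 1.031
v 0.146 3.62 1.109
v 0.126 4.038 1.145
v 0.772 3.869 1.018
v 0.095 4.265 -0.011
v 0.127 3.588 -0.068
v 0.514 3.742 -0.125
v 0.494 4.16 -0.089
v -0.219 4.226 0.267
v -0.186 3.55 0.209
v -0.306 3.641 0.601
v -0.326 4.059 0.637
v -0.132 3.911 0.002
v -2.37 3.168 -3.656
v -1.984 2.814 -3.306
v -1.93 4.252 -3.044
v -1.841 2.865 -3.499
v -1.778 2.962 -3.716
v -1.805 3.09 -3.924
v -1.918 3.231 -4.091
v -2.1 3.361 -4.192
v -2.323 3.463 -4.211
v -2.554 3.519 -4.146
v -2.756 3.523 -4.006
v -2.899 3.472 -3.813
v -2.962 3.375 -3.596
v -2.935 3.246 -3.388
v -2.822 3.106 -3.221
v -2.64 2.975 -3.121
v -2.417 2.874 -3.101
v -2.186 2.817 -3.166
v 3.133 2.272 -0.118
v 3.495 2.863 -0.017
v 3.449 2.698 1.1
v 3.087 2.108 0.998
v 3.22 2.959 -0.014
v 3.174 2.794 1.103
v 2.93 2.936 -0.029
v 2.885 2.772 1.088
v 2.675 2.799 -0.059
v 2.63 2.634 1.058
v 2.5 2.571 -0.1
v 2.454 2.406 1.017
v 2.433 2.29 -0.144
v 2.388 2.126 0.973
v 2.488 2.007 -0.184
v 2.443 1.843 0.933
v 2.654 1.77 -0.212
v 2.609 1.605 0.905
v 2.903 1.62 -0.224
v 2.858 1.455 0.893
v 3.192 1.582 -0.218
v 3.146 1.417 0.899
v 3.47 1.664 -0.195
v 3.425 1.499 0.922
v 3.69 1.851 -0.158
v 3.645 1.686 0.959
v 3.814 2.111 -0.115
v 3.768 1.946 1.002
v 3.82 2.399 -0.072
v 3.774 2.234 1.045
v 3.707 2.665 -0.037
v 3.661 2.5 1.08
v -2.721 -3.516 0.084
v -2.539 -3.818 0.465
v -3.799 -2.484 1.416
v -2.34 -3.568 0.433
v -2.286 -3.298 0.267
v -2.399 -3.111 0.031
v -2.635 -3.079 -0.185
v -2.904 -3.213 -0.298
v -3.103 -3.463 -0.265
v -3.157 -3.733 -0.1
v -3.044 -3.92 0.136
v -2.808 -3.953 0.352
f 2 1 4
f 2 4 3
f 4 1 5
f 4 5 3
f 5 1 6
f 5 6 3
f 6 1 7
f 6 7 3
f 7 1 8
f 7 8 3
f 8 1 9
f 8 9 3
f 9 1 10
f 9 10 3
f 10 1 11
f 10 11 3
f 11 1 12
f 11 12 3
f 12 1 13
f 12 13 3
f 13 1 14
f 13 14 3
f 14 1 15
f 14 15 3
f 15 1 16
f 15 16 3
f 16 1 17
f 16 17 3
f 17 1 18
f 17 18 3
f 18 1 2
f 18 2 3
f 19 56 35
f 56 30 59
f 35 59 24
f 56 59 35
f 19 35 31
f 35 24 36
f 31 36 20
f 35 36 31
f 19 31 40
f 31 20 41
f 40 41 26
f 31 41 40
f 19 40 52
f 40 26 55
f 52 55 29
f 40 55 52
f 19 52 56
f 52 29 60
f 56 60 30
f 52 60 56
f 20 36 47
f 36 24 50
f 47 50 28
f 36 50 47
f 24 59 37
f 59 30 58
f 37 58 23
f 59 58 37
f 30 60 57
f 60 29 53
f 57 53 21
f 60 53 57
f 29 55 54
f 55 26 42
f 54 42 25
f 55 42 54
f 26 41 46
f 41 20 43
f 46 43 27
f 41 43 46
f 22 48 34
f 48 28 49
f 34 49 23
f 48 49 34
f 22 34 32
f 34 23 33
f 32 33 21
f 34 33 32
f 22 32 39
f 32 21 38
f 39 38 25
f 32 38 39
f 22 39 44
f 39 25 45
f 44 45 27
f 39 45 44
f 22 44 48
f 44 27 51
f 48 51 28
f 44 51 48
f 23 49 37
f 49 28 50
f 37 50 24
f 49 50 37
f 21 33 57
f 33 23 58
f 57 58 30
f 33 58 57
f 25 38 54
f 38 21 53
f 54 53 29
f 38 53 54
f 27 45 46
f 45 25 42
f 46 42 26
f 45 42 46
f 28 51 47
f 51 27 43
f 47 43 20
f 51 43 47
f 62 61 64
f 62 64 63
f 64 61 65
f 64 65 63
f 65 61 66
f 65 66 63
f 66 61 67
f 66 67 63
f 67 61 68
f 67 68 63
f 68 61 69
f 68 69 63
f 69 61 70
f 69 70 63
f 70 61 71
f 70 71 63
f 71 61 72
f 71 72 63
f 72 61 73
f 72 73 63
f 73 61 74
f 73 74 63
f 74 61 75
f 74 75 63
f 75 61 76
f 75 76 63
f 76 61 77
f 76 77 63
f 77 61 78
f 77 78 63
f 78 61 62
f 78 62 63
f 80 79 83
f 80 83 81
f 81 83 84
f 81 84 82
f 83 79 85
f 83 85 84
f 84 85 86
f 84 86 82
f 85 79 87
f 85 87 86
f 86 87 88
f 86 88 82
f 87 79 89
f 87 89 88
f 88 89 90
f 88 90 82
f 89 79 91
f 89 91 90
f 90 91 92
f 90 92 82
f 91 79 93
f 91 93 92
f 92 93 94
f 92 94 82
f 93 79 95
f 93 95 94
f 94 95 96
f 94 96 82
f 95 79 97
f 95 97 96
f 96 97 98
f 96 98 82
f 97 79 99
f 97 99 98
f 98 99 100
f 98 100 82
f 99 79 101
f 99 101 100
f 100 101 102
f 100 102 82
f 101 79 103
f 101 103 102
f 102 103 104
f 102 104 82
f 103 79 105
f 103 105 104
f 104 105 106
f 104 106 82
f 105 79 107
f 105 107 106
f 106 107 108
f 106 108 82
f 107 79 109
f 107 109 108
f 108 109 110
f 108 110 82
f 109 79 80
f 109 80 110
f 110 80 81
f 110 81 82
f 112 111 114
f 112 114 113
f 114 111 115
f 114 115 113
f 115 111 116
f 115 116 113
f 116 111 117
f 116 117 113
f 117 111 118
f 117 118 113
f 118 111 119
f 118 119 113
f 119 111 120
f 119 120 113
f 120 111 121
f 120 121 113
f 121 111 122
f 121 122 113
f 122 111 112
f 122 112 113



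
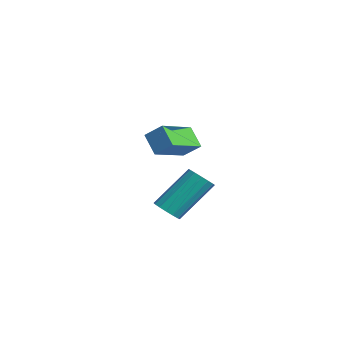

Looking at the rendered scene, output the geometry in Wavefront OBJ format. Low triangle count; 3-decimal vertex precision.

v -0.911 1.233 2.997
v -0.386 1.774 3.591
v -1.84 2.717 2.465
v -1.315 3.258 3.059
v -0.185 1.402 2.201
v 0.34 1.943 2.795
v -1.114 2.886 1.669
v -0.589 3.427 2.263
v 3.834 0.52 0.807
v 4.144 0.146 1.159
v 4.076 1.506 2.665
v 3.766 1.88 2.313
v 4.359 0.317 1.015
v 4.291 1.677 2.52
v 4.434 0.542 0.814
v 4.365 1.902 2.32
v 4.348 0.762 0.612
v 4.279 2.122 2.118
v 4.124 0.917 0.462
v 4.055 2.276 1.968
v 3.822 0.965 0.405
v 3.754 2.325 1.91
v 3.524 0.894 0.455
v 3.456 2.254 1.961
v 3.309 0.723 0.6
v 3.241 2.083 2.105
v 3.235 0.498 0.8
v 3.166 1.858 2.306
v 3.321 0.278 1.002
v 3.252 1.638 2.508
v 3.545 0.124 1.152
v 3.476 1.483 2.658
v 3.846 0.075 1.21
v 3.778 1.435 2.715
f 2 4 1
f 5 2 1
f 1 4 3
f 3 5 1
f 2 8 4
f 6 2 5
f 6 8 2
f 4 8 3
f 7 5 3
f 3 8 7
f 7 6 5
f 8 6 7
f 10 9 13
f 10 13 11
f 11 13 14
f 11 14 12
f 13 9 15
f 13 15 14
f 14 15 16
f 14 16 12
f 15 9 17
f 15 17 16
f 16 17 18
f 16 18 12
f 17 9 19
f 17 19 18
f 18 19 20
f 18 20 12
f 19 9 21
f 19 21 20
f 20 21 22
f 20 22 12
f 21 9 23
f 21 23 22
f 22 23 24
f 22 24 12
f 23 9 25
f 23 25 24
f 24 25 26
f 24 26 12
f 25 9 27
f 25 27 26
f 26 27 28
f 26 28 12
f 27 9 29
f 27 29 28
f 28 29 30
f 28 30 12
f 29 9 31
f 29 31 30
f 30 31 32
f 30 32 12
f 31 9 33
f 31 33 32
f 32 33 34
f 32 34 12
f 33 9 10
f 33 10 34
f 34 10 11
f 34 11 12



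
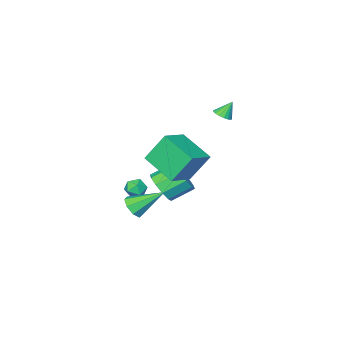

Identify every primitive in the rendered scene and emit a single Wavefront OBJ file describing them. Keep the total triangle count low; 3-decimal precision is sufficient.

v 2.387 -1.774 -2.898
v 2.901 -1.191 -2.962
v 1.233 -0.626 -1.702
v 2.481 -1.173 -3.385
v 2.006 -1.507 -3.523
v 1.754 -1.997 -3.295
v 1.873 -2.357 -2.834
v 2.293 -2.376 -2.41
v 2.768 -2.042 -2.272
v 3.02 -1.552 -2.501
v 1.227 -2.829 -2.118
v 1.68 -3.111 -2.562
v 0.38 -3.309 -2.678
v 0.833 -3.591 -3.122
v 0.808 -3.812 -2.464
v 1.332 -3.515 -2.118
v 0.728 -2.905 -3.122
v 1.252 -2.608 -2.776
v 1.372 -3.158 -3.182
v 1.421 -3.718 -2.776
v 0.639 -2.702 -2.464
v 0.688 -3.262 -2.058
v 2.465 0.515 -0.391
v 3.119 0.904 0.242
v 2.049 1.495 0.984
v 1.395 1.105 0.351
v 3.029 1.307 -0.209
v 1.959 1.898 0.533
v 2.724 1.408 -0.729
v 1.654 1.999 0.013
v 2.32 1.168 -1.121
v 1.25 1.758 -0.379
v 1.971 0.678 -1.233
v 0.901 1.268 -0.491
v 1.811 0.125 -1.024
v 0.741 0.716 -0.282
v 1.901 -0.278 -0.573
v 0.831 0.313 0.169
v 2.206 -0.379 -0.053
v 1.136 0.212 0.689
v 2.61 -0.138 0.339
v 1.54 0.452 1.081
v 2.959 0.352 0.451
v 1.889 0.942 1.193
v -1.671 0.605 3.526
v -1.341 1.05 3.605
v -2.169 0.815 4.414
v -1.548 1.148 3.466
v -1.784 1.122 3.341
v -1.993 0.977 3.258
v -2.129 0.747 3.236
v -2.16 0.484 3.28
v -2.079 0.249 3.381
v -1.904 0.096 3.515
v -1.676 0.059 3.651
v -1.447 0.148 3.759
v -1.27 0.341 3.813
v -1.184 0.595 3.801
v -1.209 0.851 3.726
v 2.706 2.539 4.406
v 4.195 2.88 4.976
v 2.597 4.416 3.564
v 4.086 4.757 4.134
v 3.454 1.883 2.846
v 4.943 2.224 3.416
v 3.345 3.76 2.004
v 4.834 4.101 2.574
f 2 1 4
f 2 4 3
f 4 1 5
f 4 5 3
f 5 1 6
f 5 6 3
f 6 1 7
f 6 7 3
f 7 1 8
f 7 8 3
f 8 1 9
f 8 9 3
f 9 1 10
f 9 10 3
f 10 1 2
f 10 2 3
f 11 22 16
f 11 16 12
f 11 12 18
f 11 18 21
f 11 21 22
f 12 16 20
f 16 22 15
f 22 21 13
f 21 18 17
f 18 12 19
f 14 20 15
f 14 15 13
f 14 13 17
f 14 17 19
f 14 19 20
f 15 20 16
f 13 15 22
f 17 13 21
f 19 17 18
f 20 19 12
f 24 23 27
f 24 27 25
f 25 27 28
f 25 28 26
f 27 23 29
f 27 29 28
f 28 29 30
f 28 30 26
f 29 23 31
f 29 31 30
f 30 31 32
f 30 32 26
f 31 23 33
f 31 33 32
f 32 33 34
f 32 34 26
f 33 23 35
f 33 35 34
f 34 35 36
f 34 36 26
f 35 23 37
f 35 37 36
f 36 37 38
f 36 38 26
f 37 23 39
f 37 39 38
f 38 39 40
f 38 40 26
f 39 23 41
f 39 41 40
f 40 41 42
f 40 42 26
f 41 23 43
f 41 43 42
f 42 43 44
f 42 44 26
f 43 23 24
f 43 24 44
f 44 24 25
f 44 25 26
f 46 45 48
f 46 48 47
f 48 45 49
f 48 49 47
f 49 45 50
f 49 50 47
f 50 45 51
f 50 51 47
f 51 45 52
f 51 52 47
f 52 45 53
f 52 53 47
f 53 45 54
f 53 54 47
f 54 45 55
f 54 55 47
f 55 45 56
f 55 56 47
f 56 45 57
f 56 57 47
f 57 45 58
f 57 58 47
f 58 45 59
f 58 59 47
f 59 45 46
f 59 46 47
f 61 63 60
f 64 61 60
f 60 63 62
f 62 64 60
f 61 67 63
f 65 61 64
f 65 67 61
f 63 67 62
f 66 64 62
f 62 67 66
f 66 65 64
f 67 65 66



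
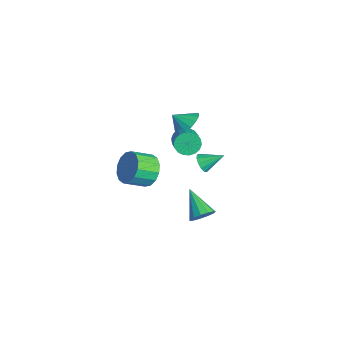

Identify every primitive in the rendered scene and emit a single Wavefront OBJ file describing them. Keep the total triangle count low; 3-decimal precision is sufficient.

v -3.623 1.712 -2.196
v -2.801 1.611 -1.601
v -4.197 1.008 -1.524
v -3.04 1.99 -1.407
v -3.412 2.306 -1.394
v -3.832 2.485 -1.564
v -4.205 2.488 -1.88
v -4.444 2.313 -2.267
v -4.496 2 -2.639
v -4.347 1.622 -2.909
v -4.033 1.264 -3.016
v -3.624 1.009 -2.934
v -3.216 0.915 -2.684
v -2.901 1.003 -2.322
v -2.751 1.255 -1.931
v -1.225 -1.501 -2.965
v -0.623 -1.948 -3.686
v -0.654 -3.166 -2.956
v -1.255 -2.719 -2.235
v -0.28 -1.741 -3.326
v -0.31 -2.959 -2.597
v -0.19 -1.47 -2.87
v -0.22 -2.688 -2.141
v -0.377 -1.207 -2.439
v -0.407 -2.425 -1.71
v -0.791 -1.023 -2.149
v -0.822 -2.241 -1.42
v -1.322 -0.967 -2.078
v -1.352 -2.185 -1.348
v -1.826 -1.054 -2.244
v -1.857 -2.272 -1.514
v -2.17 -1.261 -2.603
v -2.2 -2.479 -1.874
v -2.26 -1.532 -3.059
v -2.29 -2.75 -2.33
v -2.073 -1.795 -3.49
v -2.103 -3.013 -2.761
v -1.658 -1.979 -3.78
v -1.689 -3.197 -3.051
v -1.128 -2.035 -3.852
v -1.158 -3.253 -3.122
v 4.201 -0.499 -2.09
v 4.583 -0.75 -1.496
v 2.659 -0.621 -1.15
v 4.571 -0.329 -1.461
v 4.442 0.038 -1.626
v 4.236 0.234 -1.938
v 4.019 0.198 -2.299
v 3.859 -0.06 -2.593
v 3.808 -0.458 -2.728
v 3.882 -0.868 -2.66
v 4.057 -1.162 -2.412
v 4.277 -1.245 -2.061
v 4.474 -1.091 -1.72
v 1.347 0.612 -0.567
v 1.924 0.496 -0.726
v 1.753 1.708 0.107
v 1.794 0.696 -0.973
v 1.522 0.869 -1.092
v 1.194 0.961 -1.043
v 0.915 0.942 -0.844
v 0.773 0.817 -0.556
v 0.813 0.628 -0.272
v 1.023 0.433 -0.082
v 1.336 0.295 -0.046
v 1.652 0.258 -0.175
v 1.871 0.332 -0.429
v -1.364 0.684 -1.022
v -0.977 0.633 -1.674
v 0.011 0.405 -1.071
v -0.376 0.456 -0.418
v -0.949 0.961 -1.595
v 0.038 0.732 -0.992
v -1.004 1.234 -1.403
v -0.016 1.005 -0.8
v -1.129 1.398 -1.135
v -0.141 1.169 -0.532
v -1.301 1.421 -0.845
v -0.313 1.192 -0.242
v -1.486 1.298 -0.59
v -0.498 1.069 0.014
v -1.646 1.053 -0.42
v -0.658 0.824 0.183
v -1.751 0.735 -0.369
v -0.763 0.507 0.234
v -1.778 0.408 -0.448
v -0.791 0.179 0.155
v -1.724 0.135 -0.64
v -0.736 -0.094 -0.037
v -1.599 -0.029 -0.908
v -0.611 -0.258 -0.305
v -1.427 -0.052 -1.198
v -0.439 -0.281 -0.595
v -1.242 0.071 -1.454
v -0.254 -0.158 -0.85
v -1.082 0.316 -1.623
v -0.094 0.087 -1.02
f 2 1 4
f 2 4 3
f 4 1 5
f 4 5 3
f 5 1 6
f 5 6 3
f 6 1 7
f 6 7 3
f 7 1 8
f 7 8 3
f 8 1 9
f 8 9 3
f 9 1 10
f 9 10 3
f 10 1 11
f 10 11 3
f 11 1 12
f 11 12 3
f 12 1 13
f 12 13 3
f 13 1 14
f 13 14 3
f 14 1 15
f 14 15 3
f 15 1 2
f 15 2 3
f 17 16 20
f 17 20 18
f 18 20 21
f 18 21 19
f 20 16 22
f 20 22 21
f 21 22 23
f 21 23 19
f 22 16 24
f 22 24 23
f 23 24 25
f 23 25 19
f 24 16 26
f 24 26 25
f 25 26 27
f 25 27 19
f 26 16 28
f 26 28 27
f 27 28 29
f 27 29 19
f 28 16 30
f 28 30 29
f 29 30 31
f 29 31 19
f 30 16 32
f 30 32 31
f 31 32 33
f 31 33 19
f 32 16 34
f 32 34 33
f 33 34 35
f 33 35 19
f 34 16 36
f 34 36 35
f 35 36 37
f 35 37 19
f 36 16 38
f 36 38 37
f 37 38 39
f 37 39 19
f 38 16 40
f 38 40 39
f 39 40 41
f 39 41 19
f 40 16 17
f 40 17 41
f 41 17 18
f 41 18 19
f 43 42 45
f 43 45 44
f 45 42 46
f 45 46 44
f 46 42 47
f 46 47 44
f 47 42 48
f 47 48 44
f 48 42 49
f 48 49 44
f 49 42 50
f 49 50 44
f 50 42 51
f 50 51 44
f 51 42 52
f 51 52 44
f 52 42 53
f 52 53 44
f 53 42 54
f 53 54 44
f 54 42 43
f 54 43 44
f 56 55 58
f 56 58 57
f 58 55 59
f 58 59 57
f 59 55 60
f 59 60 57
f 60 55 61
f 60 61 57
f 61 55 62
f 61 62 57
f 62 55 63
f 62 63 57
f 63 55 64
f 63 64 57
f 64 55 65
f 64 65 57
f 65 55 66
f 65 66 57
f 66 55 67
f 66 67 57
f 67 55 56
f 67 56 57
f 69 68 72
f 69 72 70
f 70 72 73
f 70 73 71
f 72 68 74
f 72 74 73
f 73 74 75
f 73 75 71
f 74 68 76
f 74 76 75
f 75 76 77
f 75 77 71
f 76 68 78
f 76 78 77
f 77 78 79
f 77 79 71
f 78 68 80
f 78 80 79
f 79 80 81
f 79 81 71
f 80 68 82
f 80 82 81
f 81 82 83
f 81 83 71
f 82 68 84
f 82 84 83
f 83 84 85
f 83 85 71
f 84 68 86
f 84 86 85
f 85 86 87
f 85 87 71
f 86 68 88
f 86 88 87
f 87 88 89
f 87 89 71
f 88 68 90
f 88 90 89
f 89 90 91
f 89 91 71
f 90 68 92
f 90 92 91
f 91 92 93
f 91 93 71
f 92 68 94
f 92 94 93
f 93 94 95
f 93 95 71
f 94 68 96
f 94 96 95
f 95 96 97
f 95 97 71
f 96 68 69
f 96 69 97
f 97 69 70
f 97 70 71



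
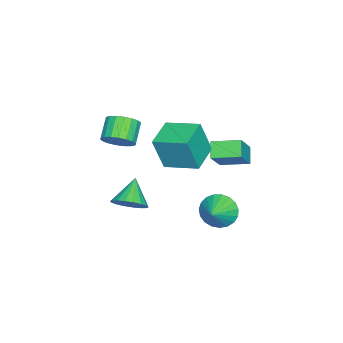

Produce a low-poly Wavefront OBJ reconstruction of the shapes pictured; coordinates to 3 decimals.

v 2.947 -1.887 1.873
v 3.509 -2.025 2.576
v 2.454 -2.17 3.39
v 1.893 -2.033 2.687
v 3.456 -1.623 2.58
v 2.401 -1.769 3.394
v 3.303 -1.274 2.444
v 2.248 -1.419 3.257
v 3.079 -1.046 2.195
v 2.024 -1.192 3.008
v 2.829 -0.985 1.882
v 1.775 -1.131 2.695
v 2.603 -1.103 1.567
v 1.548 -1.248 2.381
v 2.445 -1.376 1.313
v 1.39 -1.521 2.127
v 2.386 -1.75 1.17
v 1.331 -1.895 1.984
v 2.439 -2.151 1.166
v 1.384 -2.297 1.98
v 2.592 -2.501 1.303
v 1.537 -2.646 2.116
v 2.816 -2.728 1.552
v 1.761 -2.874 2.365
v 3.065 -2.789 1.865
v 2.011 -2.935 2.678
v 3.292 -2.672 2.179
v 2.237 -2.817 2.993
v 3.45 -2.399 2.433
v 2.395 -2.544 3.247
v -0.212 0.05 -0.245
v 0.099 -0.464 1.736
v -0.085 1.968 0.233
v 0.226 1.454 2.214
v 1.554 0.006 -0.534
v 1.865 -0.508 1.447
v 1.681 1.924 -0.056
v 1.992 1.41 1.925
v -0.555 2.247 -1.284
v -1.327 1.968 -0.613
v -0.828 3.789 -0.956
v -1.6 3.51 -0.285
v 0.68 2.17 0.105
v -0.092 1.891 0.776
v 0.407 3.712 0.433
v -0.365 3.433 1.104
v 0.344 2.536 -4.19
v 0.723 3.165 -4.954
v 1.636 2.584 -3.51
v 0.562 3.457 -4.667
v 0.362 3.591 -4.297
v 0.16 3.542 -3.909
v -0.011 3.319 -3.569
v -0.12 2.961 -3.336
v -0.149 2.529 -3.251
v -0.093 2.099 -3.329
v 0.039 1.744 -3.555
v 0.224 1.526 -3.89
v 0.429 1.483 -4.278
v 0.62 1.622 -4.65
v 0.763 1.919 -4.943
v 0.834 2.323 -5.105
v 0.82 2.763 -5.109
v 1.947 -1.758 -3.696
v 2.493 -1.29 -3.002
v 0.673 -1.922 -2.584
v 2.277 -0.955 -3.2
v 1.996 -0.779 -3.497
v 1.705 -0.798 -3.833
v 1.462 -1.006 -4.142
v 1.315 -1.363 -4.363
v 1.294 -1.799 -4.452
v 1.402 -2.226 -4.391
v 1.618 -2.561 -4.193
v 1.899 -2.737 -3.896
v 2.19 -2.718 -3.56
v 2.433 -2.51 -3.251
v 2.58 -2.153 -3.03
v 2.601 -1.717 -2.941
f 2 1 5
f 2 5 3
f 3 5 6
f 3 6 4
f 5 1 7
f 5 7 6
f 6 7 8
f 6 8 4
f 7 1 9
f 7 9 8
f 8 9 10
f 8 10 4
f 9 1 11
f 9 11 10
f 10 11 12
f 10 12 4
f 11 1 13
f 11 13 12
f 12 13 14
f 12 14 4
f 13 1 15
f 13 15 14
f 14 15 16
f 14 16 4
f 15 1 17
f 15 17 16
f 16 17 18
f 16 18 4
f 17 1 19
f 17 19 18
f 18 19 20
f 18 20 4
f 19 1 21
f 19 21 20
f 20 21 22
f 20 22 4
f 21 1 23
f 21 23 22
f 22 23 24
f 22 24 4
f 23 1 25
f 23 25 24
f 24 25 26
f 24 26 4
f 25 1 27
f 25 27 26
f 26 27 28
f 26 28 4
f 27 1 29
f 27 29 28
f 28 29 30
f 28 30 4
f 29 1 2
f 29 2 30
f 30 2 3
f 30 3 4
f 32 34 31
f 35 32 31
f 31 34 33
f 33 35 31
f 32 38 34
f 36 32 35
f 36 38 32
f 34 38 33
f 37 35 33
f 33 38 37
f 37 36 35
f 38 36 37
f 40 42 39
f 43 40 39
f 39 42 41
f 41 43 39
f 40 46 42
f 44 40 43
f 44 46 40
f 42 46 41
f 45 43 41
f 41 46 45
f 45 44 43
f 46 44 45
f 48 47 50
f 48 50 49
f 50 47 51
f 50 51 49
f 51 47 52
f 51 52 49
f 52 47 53
f 52 53 49
f 53 47 54
f 53 54 49
f 54 47 55
f 54 55 49
f 55 47 56
f 55 56 49
f 56 47 57
f 56 57 49
f 57 47 58
f 57 58 49
f 58 47 59
f 58 59 49
f 59 47 60
f 59 60 49
f 60 47 61
f 60 61 49
f 61 47 62
f 61 62 49
f 62 47 63
f 62 63 49
f 63 47 48
f 63 48 49
f 65 64 67
f 65 67 66
f 67 64 68
f 67 68 66
f 68 64 69
f 68 69 66
f 69 64 70
f 69 70 66
f 70 64 71
f 70 71 66
f 71 64 72
f 71 72 66
f 72 64 73
f 72 73 66
f 73 64 74
f 73 74 66
f 74 64 75
f 74 75 66
f 75 64 76
f 75 76 66
f 76 64 77
f 76 77 66
f 77 64 78
f 77 78 66
f 78 64 79
f 78 79 66
f 79 64 65
f 79 65 66



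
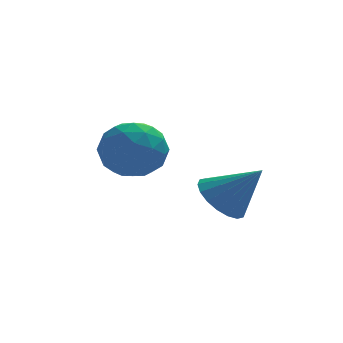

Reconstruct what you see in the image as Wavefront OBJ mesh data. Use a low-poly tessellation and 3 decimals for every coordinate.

v -1.078 -1.545 0.477
v -0.415 -1.135 0.028
v -0.022 -1.955 1.663
v -0.561 -0.842 0.259
v -0.809 -0.688 0.533
v -1.111 -0.704 0.796
v -1.406 -0.887 0.996
v -1.636 -1.2 1.094
v -1.756 -1.581 1.069
v -1.742 -1.955 0.927
v -1.596 -2.248 0.696
v -1.348 -2.402 0.422
v -1.046 -2.386 0.158
v -0.751 -2.204 -0.042
v -0.521 -1.891 -0.139
v -0.401 -1.509 -0.114
v -4.138 0.83 1.408
v -3.774 1.306 0.48
v -2.626 1.294 2.24
v -2.262 1.77 1.312
v -3.108 2.215 1.866
v -4.041 1.928 1.352
v -2.359 0.672 1.368
v -3.292 0.385 0.854
v -2.674 1.208 0.456
v -3.137 2.162 0.764
v -3.263 0.438 1.956
v -3.726 1.392 2.264
v -4.088 1.027 0.871
v -2.312 1.573 1.849
v -2.809 1.835 2.175
v -2.595 2.114 1.63
v -4.246 1.393 1.383
v -4.032 1.673 0.838
v -3.64 2.207 1.653
v -2.368 0.927 1.882
v -2.154 1.207 1.337
v -3.805 0.486 1.09
v -3.591 0.765 0.545
v -2.76 0.393 1.067
v -3.228 1.249 0.312
v -2.34 1.523 0.801
v -2.396 0.877 0.833
v -2.945 0.708 0.531
v -3.5 1.81 0.493
v -2.612 2.083 0.982
v -3.109 2.345 1.307
v -3.657 2.176 1.005
v -2.854 1.753 0.478
v -3.788 0.517 1.738
v -2.9 0.79 2.227
v -2.743 0.424 1.715
v -3.291 0.255 1.413
v -4.06 1.077 1.919
v -3.172 1.351 2.408
v -3.455 1.892 2.189
v -4.004 1.723 1.887
v -3.546 0.847 2.242
f 2 1 4
f 2 4 3
f 4 1 5
f 4 5 3
f 5 1 6
f 5 6 3
f 6 1 7
f 6 7 3
f 7 1 8
f 7 8 3
f 8 1 9
f 8 9 3
f 9 1 10
f 9 10 3
f 10 1 11
f 10 11 3
f 11 1 12
f 11 12 3
f 12 1 13
f 12 13 3
f 13 1 14
f 13 14 3
f 14 1 15
f 14 15 3
f 15 1 16
f 15 16 3
f 16 1 2
f 16 2 3
f 17 54 33
f 54 28 57
f 33 57 22
f 54 57 33
f 17 33 29
f 33 22 34
f 29 34 18
f 33 34 29
f 17 29 38
f 29 18 39
f 38 39 24
f 29 39 38
f 17 38 50
f 38 24 53
f 50 53 27
f 38 53 50
f 17 50 54
f 50 27 58
f 54 58 28
f 50 58 54
f 18 34 45
f 34 22 48
f 45 48 26
f 34 48 45
f 22 57 35
f 57 28 56
f 35 56 21
f 57 56 35
f 28 58 55
f 58 27 51
f 55 51 19
f 58 51 55
f 27 53 52
f 53 24 40
f 52 40 23
f 53 40 52
f 24 39 44
f 39 18 41
f 44 41 25
f 39 41 44
f 20 46 32
f 46 26 47
f 32 47 21
f 46 47 32
f 20 32 30
f 32 21 31
f 30 31 19
f 32 31 30
f 20 30 37
f 30 19 36
f 37 36 23
f 30 36 37
f 20 37 42
f 37 23 43
f 42 43 25
f 37 43 42
f 20 42 46
f 42 25 49
f 46 49 26
f 42 49 46
f 21 47 35
f 47 26 48
f 35 48 22
f 47 48 35
f 19 31 55
f 31 21 56
f 55 56 28
f 31 56 55
f 23 36 52
f 36 19 51
f 52 51 27
f 36 51 52
f 25 43 44
f 43 23 40
f 44 40 24
f 43 40 44
f 26 49 45
f 49 25 41
f 45 41 18
f 49 41 45



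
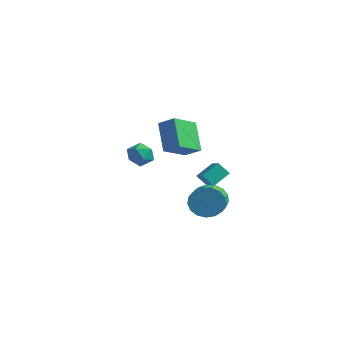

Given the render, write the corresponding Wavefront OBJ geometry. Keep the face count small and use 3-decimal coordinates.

v -0.044 -3.024 3.115
v 0.326 -2.394 3.029
v 0.594 -3.266 4.091
v 0.964 -2.636 4.005
v 0.254 -2.621 4.195
v -0.141 -2.472 3.592
v 1.061 -3.188 3.528
v 0.666 -3.039 2.925
v 1.009 -2.495 3.284
v 0.51 -2.145 3.696
v 0.41 -3.515 3.424
v -0.089 -3.165 3.836
v -0.911 2.676 0.189
v -0.763 3.649 0.804
v -1.618 2.98 -0.122
v -1.471 3.952 0.493
v -0.469 3.028 -0.473
v -0.322 4 0.142
v -1.177 3.331 -0.784
v -1.029 4.304 -0.169
v 1.169 1.047 -0.287
v 1.647 1.126 -1.058
v 2.689 -0.169 -0.543
v 2.211 -0.247 0.227
v 1.848 1.397 -0.783
v 2.89 0.102 -0.268
v 1.893 1.588 -0.394
v 2.935 0.293 0.121
v 1.773 1.655 0.019
v 2.815 0.36 0.534
v 1.514 1.583 0.362
v 2.556 0.288 0.877
v 1.176 1.389 0.556
v 2.218 0.094 1.071
v 0.837 1.116 0.557
v 1.879 -0.179 1.072
v 0.573 0.827 0.365
v 1.616 -0.468 0.879
v 0.446 0.589 0.023
v 1.489 -0.706 0.537
v 0.485 0.456 -0.39
v 1.527 -0.839 0.125
v 0.68 0.458 -0.78
v 1.722 -0.836 -0.265
v 0.987 0.596 -1.056
v 2.029 -0.699 -0.541
v 1.336 0.836 -1.157
v 2.378 -0.458 -0.642
v -2.987 2.048 1.459
v -4.013 2.699 2.92
v -3.022 3.609 0.738
v -4.048 4.26 2.199
v -2.112 2.3 1.961
v -3.138 2.951 3.422
v -2.147 3.861 1.24
v -3.173 4.512 2.701
f 1 12 6
f 1 6 2
f 1 2 8
f 1 8 11
f 1 11 12
f 2 6 10
f 6 12 5
f 12 11 3
f 11 8 7
f 8 2 9
f 4 10 5
f 4 5 3
f 4 3 7
f 4 7 9
f 4 9 10
f 5 10 6
f 3 5 12
f 7 3 11
f 9 7 8
f 10 9 2
f 14 16 13
f 17 14 13
f 13 16 15
f 15 17 13
f 14 20 16
f 18 14 17
f 18 20 14
f 16 20 15
f 19 17 15
f 15 20 19
f 19 18 17
f 20 18 19
f 22 21 25
f 22 25 23
f 23 25 26
f 23 26 24
f 25 21 27
f 25 27 26
f 26 27 28
f 26 28 24
f 27 21 29
f 27 29 28
f 28 29 30
f 28 30 24
f 29 21 31
f 29 31 30
f 30 31 32
f 30 32 24
f 31 21 33
f 31 33 32
f 32 33 34
f 32 34 24
f 33 21 35
f 33 35 34
f 34 35 36
f 34 36 24
f 35 21 37
f 35 37 36
f 36 37 38
f 36 38 24
f 37 21 39
f 37 39 38
f 38 39 40
f 38 40 24
f 39 21 41
f 39 41 40
f 40 41 42
f 40 42 24
f 41 21 43
f 41 43 42
f 42 43 44
f 42 44 24
f 43 21 45
f 43 45 44
f 44 45 46
f 44 46 24
f 45 21 47
f 45 47 46
f 46 47 48
f 46 48 24
f 47 21 22
f 47 22 48
f 48 22 23
f 48 23 24
f 50 52 49
f 53 50 49
f 49 52 51
f 51 53 49
f 50 56 52
f 54 50 53
f 54 56 50
f 52 56 51
f 55 53 51
f 51 56 55
f 55 54 53
f 56 54 55



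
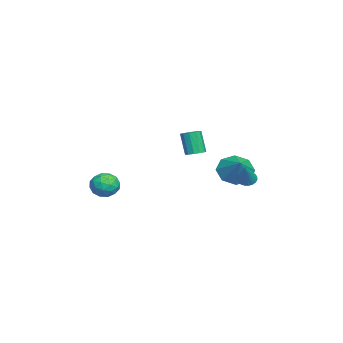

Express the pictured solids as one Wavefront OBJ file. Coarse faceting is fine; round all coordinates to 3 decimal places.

v 2.307 3.915 -0.384
v 2.618 4.222 -0.666
v 3.413 3.865 0.784
v 2.504 4.366 -0.552
v 2.356 4.432 -0.409
v 2.2 4.409 -0.261
v 2.062 4.3 -0.135
v 1.966 4.125 -0.053
v 1.929 3.914 -0.027
v 1.958 3.702 -0.063
v 2.047 3.528 -0.155
v 2.181 3.421 -0.286
v 2.336 3.399 -0.435
v 2.487 3.466 -0.574
v 2.607 3.611 -0.681
v 2.674 3.809 -0.737
v 2.678 4.025 -0.731
v -2.269 0.862 -0.301
v -1.806 1.157 -0.114
v -2.167 0.853 1.267
v -2.631 0.558 1.081
v -2.051 1.372 -0.131
v -2.413 1.068 1.25
v -2.366 1.426 -0.202
v -2.728 1.121 1.18
v -2.65 1.3 -0.304
v -3.011 0.995 1.078
v -2.813 1.035 -0.405
v -3.174 0.731 0.977
v -2.803 0.716 -0.473
v -3.165 0.411 0.909
v -2.624 0.443 -0.486
v -2.986 0.138 0.895
v -2.332 0.303 -0.441
v -2.694 -0.002 0.941
v -2.02 0.341 -0.351
v -2.382 0.036 1.031
v -1.788 0.544 -0.245
v -2.149 0.24 1.137
v -1.708 0.849 -0.157
v -2.069 0.544 1.225
v 0.949 -3.287 -0.801
v 1.325 -2.702 -1.293
v 1.355 -4.278 -1.667
v 1.731 -3.693 -2.159
v 2.049 -3.87 -1.39
v 1.798 -3.258 -0.854
v 0.882 -3.722 -2.106
v 0.631 -3.11 -1.57
v 1.283 -2.971 -2.1
v 2.005 -3.063 -1.657
v 0.675 -3.917 -1.303
v 1.397 -4.009 -0.86
v 1.101 -2.907 -0.97
v 1.579 -4.073 -1.99
v 1.766 -4.177 -1.537
v 1.987 -3.833 -1.826
v 1.379 -3.234 -0.713
v 1.601 -2.89 -1.002
v 2.026 -3.577 -1.059
v 1.079 -4.09 -1.958
v 1.301 -3.746 -2.247
v 0.693 -3.147 -1.134
v 0.914 -2.803 -1.423
v 0.654 -3.403 -1.901
v 1.298 -2.722 -1.734
v 1.537 -3.305 -2.244
v 1.037 -3.322 -2.212
v 0.89 -2.962 -1.897
v 1.722 -2.776 -1.474
v 1.961 -3.358 -1.983
v 2.148 -3.463 -1.531
v 2 -3.102 -1.216
v 1.698 -2.934 -1.948
v 0.719 -3.622 -0.977
v 0.958 -4.204 -1.486
v 0.68 -3.878 -1.744
v 0.532 -3.517 -1.429
v 1.143 -3.675 -0.716
v 1.382 -4.258 -1.226
v 1.79 -4.018 -1.063
v 1.643 -3.658 -0.748
v 0.982 -4.046 -1.012
v -1.074 3.081 -1.031
v -0.434 3.169 -1.859
v 0.074 3.419 -0.109
v -0.791 3.864 -1.67
v -1.314 4.1 -1.107
v -1.695 3.739 -0.499
v -1.713 2.992 -0.202
v -1.356 2.297 -0.391
v -0.834 2.061 -0.955
v -0.452 2.423 -1.563
f 2 1 4
f 2 4 3
f 4 1 5
f 4 5 3
f 5 1 6
f 5 6 3
f 6 1 7
f 6 7 3
f 7 1 8
f 7 8 3
f 8 1 9
f 8 9 3
f 9 1 10
f 9 10 3
f 10 1 11
f 10 11 3
f 11 1 12
f 11 12 3
f 12 1 13
f 12 13 3
f 13 1 14
f 13 14 3
f 14 1 15
f 14 15 3
f 15 1 16
f 15 16 3
f 16 1 17
f 16 17 3
f 17 1 2
f 17 2 3
f 19 18 22
f 19 22 20
f 20 22 23
f 20 23 21
f 22 18 24
f 22 24 23
f 23 24 25
f 23 25 21
f 24 18 26
f 24 26 25
f 25 26 27
f 25 27 21
f 26 18 28
f 26 28 27
f 27 28 29
f 27 29 21
f 28 18 30
f 28 30 29
f 29 30 31
f 29 31 21
f 30 18 32
f 30 32 31
f 31 32 33
f 31 33 21
f 32 18 34
f 32 34 33
f 33 34 35
f 33 35 21
f 34 18 36
f 34 36 35
f 35 36 37
f 35 37 21
f 36 18 38
f 36 38 37
f 37 38 39
f 37 39 21
f 38 18 40
f 38 40 39
f 39 40 41
f 39 41 21
f 40 18 19
f 40 19 41
f 41 19 20
f 41 20 21
f 42 79 58
f 79 53 82
f 58 82 47
f 79 82 58
f 42 58 54
f 58 47 59
f 54 59 43
f 58 59 54
f 42 54 63
f 54 43 64
f 63 64 49
f 54 64 63
f 42 63 75
f 63 49 78
f 75 78 52
f 63 78 75
f 42 75 79
f 75 52 83
f 79 83 53
f 75 83 79
f 43 59 70
f 59 47 73
f 70 73 51
f 59 73 70
f 47 82 60
f 82 53 81
f 60 81 46
f 82 81 60
f 53 83 80
f 83 52 76
f 80 76 44
f 83 76 80
f 52 78 77
f 78 49 65
f 77 65 48
f 78 65 77
f 49 64 69
f 64 43 66
f 69 66 50
f 64 66 69
f 45 71 57
f 71 51 72
f 57 72 46
f 71 72 57
f 45 57 55
f 57 46 56
f 55 56 44
f 57 56 55
f 45 55 62
f 55 44 61
f 62 61 48
f 55 61 62
f 45 62 67
f 62 48 68
f 67 68 50
f 62 68 67
f 45 67 71
f 67 50 74
f 71 74 51
f 67 74 71
f 46 72 60
f 72 51 73
f 60 73 47
f 72 73 60
f 44 56 80
f 56 46 81
f 80 81 53
f 56 81 80
f 48 61 77
f 61 44 76
f 77 76 52
f 61 76 77
f 50 68 69
f 68 48 65
f 69 65 49
f 68 65 69
f 51 74 70
f 74 50 66
f 70 66 43
f 74 66 70
f 85 84 87
f 85 87 86
f 87 84 88
f 87 88 86
f 88 84 89
f 88 89 86
f 89 84 90
f 89 90 86
f 90 84 91
f 90 91 86
f 91 84 92
f 91 92 86
f 92 84 93
f 92 93 86
f 93 84 85
f 93 85 86



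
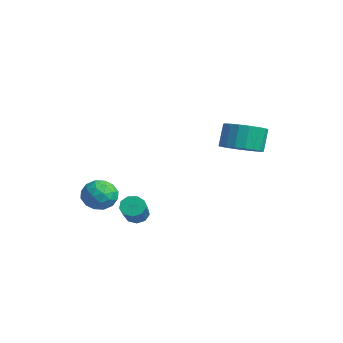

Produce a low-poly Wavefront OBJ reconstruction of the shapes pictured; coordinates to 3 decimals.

v 0.142 3.037 1.946
v 0.932 3.563 2.002
v 0.607 3.928 3.131
v -0.182 3.403 3.074
v 0.652 3.832 1.835
v 0.327 4.197 2.964
v 0.271 3.943 1.69
v -0.054 4.308 2.819
v -0.136 3.876 1.595
v -0.46 4.241 2.724
v -0.487 3.642 1.569
v -0.811 4.007 2.698
v -0.714 3.288 1.619
v -1.038 3.653 2.748
v -0.771 2.885 1.732
v -1.095 3.25 2.861
v -0.647 2.512 1.889
v -0.972 2.877 3.018
v -0.367 2.243 2.056
v -0.692 2.608 3.185
v 0.014 2.132 2.201
v -0.311 2.497 3.33
v 0.42 2.199 2.296
v 0.096 2.564 3.425
v 0.771 2.433 2.322
v 0.447 2.798 3.451
v 0.998 2.787 2.272
v 0.674 3.152 3.401
v 1.055 3.19 2.159
v 0.731 3.555 3.288
v -0.321 -1.509 -1.219
v -0.041 -1.618 -1.679
v 1.341 -2.361 -0.662
v 1.061 -2.251 -0.201
v 0.05 -1.276 -1.552
v 1.431 -2.019 -0.534
v -0.033 -1.043 -1.269
v 1.349 -1.785 -0.251
v -0.251 -1.027 -0.963
v 1.131 -1.77 0.055
v -0.501 -1.237 -0.776
v 0.881 -1.98 0.242
v -0.667 -1.574 -0.797
v 0.715 -2.317 0.221
v -0.671 -1.88 -1.015
v 0.711 -2.623 0.003
v -0.511 -2.013 -1.328
v 0.87 -2.756 -0.311
v -0.262 -1.909 -1.591
v 1.119 -2.652 -0.573
v -3.965 -1.56 -1.823
v -3.285 -1.132 -1.482
v -3.715 -2.648 -0.958
v -3.035 -2.22 -0.617
v -3.847 -1.938 -0.468
v -4.002 -1.266 -1.002
v -2.998 -2.514 -1.438
v -3.153 -1.842 -1.972
v -2.687 -1.722 -1.244
v -3.212 -1.366 -0.644
v -3.788 -2.414 -1.796
v -4.313 -2.058 -1.196
v -3.647 -1.25 -1.728
v -3.353 -2.53 -0.712
v -3.831 -2.364 -0.624
v -3.431 -2.113 -0.423
v -4.068 -1.329 -1.446
v -3.668 -1.078 -1.246
v -3.999 -1.551 -0.65
v -3.332 -2.702 -1.194
v -2.932 -2.451 -0.994
v -3.569 -1.667 -2.017
v -3.169 -1.416 -1.816
v -3.001 -2.229 -1.79
v -2.896 -1.346 -1.388
v -2.749 -1.986 -0.879
v -2.728 -2.158 -1.362
v -2.818 -1.763 -1.676
v -3.204 -1.137 -1.035
v -3.058 -1.776 -0.527
v -3.535 -1.61 -0.439
v -3.626 -1.215 -0.753
v -2.853 -1.484 -0.895
v -3.942 -2.004 -1.913
v -3.796 -2.643 -1.405
v -3.374 -2.565 -1.687
v -3.465 -2.17 -2.001
v -4.251 -1.794 -1.561
v -4.104 -2.434 -1.052
v -4.182 -2.017 -0.764
v -4.272 -1.622 -1.078
v -4.147 -2.296 -1.545
f 2 1 5
f 2 5 3
f 3 5 6
f 3 6 4
f 5 1 7
f 5 7 6
f 6 7 8
f 6 8 4
f 7 1 9
f 7 9 8
f 8 9 10
f 8 10 4
f 9 1 11
f 9 11 10
f 10 11 12
f 10 12 4
f 11 1 13
f 11 13 12
f 12 13 14
f 12 14 4
f 13 1 15
f 13 15 14
f 14 15 16
f 14 16 4
f 15 1 17
f 15 17 16
f 16 17 18
f 16 18 4
f 17 1 19
f 17 19 18
f 18 19 20
f 18 20 4
f 19 1 21
f 19 21 20
f 20 21 22
f 20 22 4
f 21 1 23
f 21 23 22
f 22 23 24
f 22 24 4
f 23 1 25
f 23 25 24
f 24 25 26
f 24 26 4
f 25 1 27
f 25 27 26
f 26 27 28
f 26 28 4
f 27 1 29
f 27 29 28
f 28 29 30
f 28 30 4
f 29 1 2
f 29 2 30
f 30 2 3
f 30 3 4
f 32 31 35
f 32 35 33
f 33 35 36
f 33 36 34
f 35 31 37
f 35 37 36
f 36 37 38
f 36 38 34
f 37 31 39
f 37 39 38
f 38 39 40
f 38 40 34
f 39 31 41
f 39 41 40
f 40 41 42
f 40 42 34
f 41 31 43
f 41 43 42
f 42 43 44
f 42 44 34
f 43 31 45
f 43 45 44
f 44 45 46
f 44 46 34
f 45 31 47
f 45 47 46
f 46 47 48
f 46 48 34
f 47 31 49
f 47 49 48
f 48 49 50
f 48 50 34
f 49 31 32
f 49 32 50
f 50 32 33
f 50 33 34
f 51 88 67
f 88 62 91
f 67 91 56
f 88 91 67
f 51 67 63
f 67 56 68
f 63 68 52
f 67 68 63
f 51 63 72
f 63 52 73
f 72 73 58
f 63 73 72
f 51 72 84
f 72 58 87
f 84 87 61
f 72 87 84
f 51 84 88
f 84 61 92
f 88 92 62
f 84 92 88
f 52 68 79
f 68 56 82
f 79 82 60
f 68 82 79
f 56 91 69
f 91 62 90
f 69 90 55
f 91 90 69
f 62 92 89
f 92 61 85
f 89 85 53
f 92 85 89
f 61 87 86
f 87 58 74
f 86 74 57
f 87 74 86
f 58 73 78
f 73 52 75
f 78 75 59
f 73 75 78
f 54 80 66
f 80 60 81
f 66 81 55
f 80 81 66
f 54 66 64
f 66 55 65
f 64 65 53
f 66 65 64
f 54 64 71
f 64 53 70
f 71 70 57
f 64 70 71
f 54 71 76
f 71 57 77
f 76 77 59
f 71 77 76
f 54 76 80
f 76 59 83
f 80 83 60
f 76 83 80
f 55 81 69
f 81 60 82
f 69 82 56
f 81 82 69
f 53 65 89
f 65 55 90
f 89 90 62
f 65 90 89
f 57 70 86
f 70 53 85
f 86 85 61
f 70 85 86
f 59 77 78
f 77 57 74
f 78 74 58
f 77 74 78
f 60 83 79
f 83 59 75
f 79 75 52
f 83 75 79



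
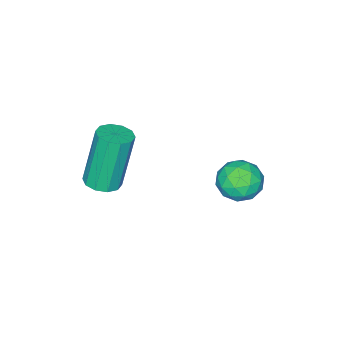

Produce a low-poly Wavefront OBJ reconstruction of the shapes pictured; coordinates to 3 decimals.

v -3.785 1.894 -2.587
v -3.21 2.261 -3.079
v -3.45 0.679 -3.101
v -2.875 1.046 -3.593
v -2.76 1.016 -2.76
v -2.967 1.767 -2.442
v -3.693 1.173 -3.738
v -3.9 1.924 -3.42
v -3.153 1.815 -3.79
v -2.576 1.718 -3.185
v -4.084 1.222 -2.995
v -3.507 1.125 -2.39
v -3.527 2.184 -2.788
v -3.133 0.756 -3.392
v -3.065 0.739 -2.903
v -2.727 0.954 -3.192
v -3.384 1.894 -2.414
v -3.046 2.11 -2.703
v -2.781 1.378 -2.515
v -3.614 0.83 -3.477
v -3.276 1.046 -3.766
v -3.933 1.986 -2.988
v -3.595 2.201 -3.277
v -3.879 1.562 -3.665
v -3.155 2.138 -3.495
v -2.958 1.423 -3.797
v -3.439 1.498 -3.882
v -3.561 1.939 -3.695
v -2.816 2.081 -3.14
v -2.619 1.367 -3.442
v -2.551 1.349 -2.952
v -2.673 1.791 -2.765
v -2.782 1.819 -3.557
v -4.041 1.573 -2.738
v -3.844 0.859 -3.04
v -3.987 1.149 -3.415
v -4.109 1.591 -3.228
v -3.702 1.517 -2.383
v -3.505 0.802 -2.685
v -3.099 1.001 -2.485
v -3.221 1.442 -2.298
v -3.878 1.121 -2.623
v 0.603 -0.892 -1.697
v 1.19 -1.05 -1.532
v 0.624 -0.967 0.562
v 0.037 -0.808 0.397
v 1.171 -0.662 -1.552
v 0.606 -0.579 0.541
v 0.936 -0.361 -1.628
v 0.37 -0.278 0.466
v 0.573 -0.263 -1.73
v 0.007 -0.18 0.364
v 0.222 -0.405 -1.819
v -0.344 -0.322 0.274
v 0.016 -0.733 -1.862
v -0.55 -0.65 0.232
v 0.034 -1.121 -1.841
v -0.531 -1.038 0.252
v 0.27 -1.422 -1.766
v -0.296 -1.339 0.328
v 0.633 -1.52 -1.664
v 0.067 -1.437 0.43
v 0.984 -1.378 -1.574
v 0.418 -1.295 0.519
f 1 38 17
f 38 12 41
f 17 41 6
f 38 41 17
f 1 17 13
f 17 6 18
f 13 18 2
f 17 18 13
f 1 13 22
f 13 2 23
f 22 23 8
f 13 23 22
f 1 22 34
f 22 8 37
f 34 37 11
f 22 37 34
f 1 34 38
f 34 11 42
f 38 42 12
f 34 42 38
f 2 18 29
f 18 6 32
f 29 32 10
f 18 32 29
f 6 41 19
f 41 12 40
f 19 40 5
f 41 40 19
f 12 42 39
f 42 11 35
f 39 35 3
f 42 35 39
f 11 37 36
f 37 8 24
f 36 24 7
f 37 24 36
f 8 23 28
f 23 2 25
f 28 25 9
f 23 25 28
f 4 30 16
f 30 10 31
f 16 31 5
f 30 31 16
f 4 16 14
f 16 5 15
f 14 15 3
f 16 15 14
f 4 14 21
f 14 3 20
f 21 20 7
f 14 20 21
f 4 21 26
f 21 7 27
f 26 27 9
f 21 27 26
f 4 26 30
f 26 9 33
f 30 33 10
f 26 33 30
f 5 31 19
f 31 10 32
f 19 32 6
f 31 32 19
f 3 15 39
f 15 5 40
f 39 40 12
f 15 40 39
f 7 20 36
f 20 3 35
f 36 35 11
f 20 35 36
f 9 27 28
f 27 7 24
f 28 24 8
f 27 24 28
f 10 33 29
f 33 9 25
f 29 25 2
f 33 25 29
f 44 43 47
f 44 47 45
f 45 47 48
f 45 48 46
f 47 43 49
f 47 49 48
f 48 49 50
f 48 50 46
f 49 43 51
f 49 51 50
f 50 51 52
f 50 52 46
f 51 43 53
f 51 53 52
f 52 53 54
f 52 54 46
f 53 43 55
f 53 55 54
f 54 55 56
f 54 56 46
f 55 43 57
f 55 57 56
f 56 57 58
f 56 58 46
f 57 43 59
f 57 59 58
f 58 59 60
f 58 60 46
f 59 43 61
f 59 61 60
f 60 61 62
f 60 62 46
f 61 43 63
f 61 63 62
f 62 63 64
f 62 64 46
f 63 43 44
f 63 44 64
f 64 44 45
f 64 45 46

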